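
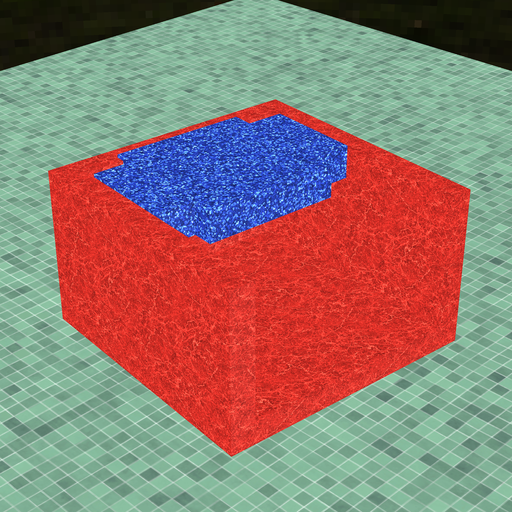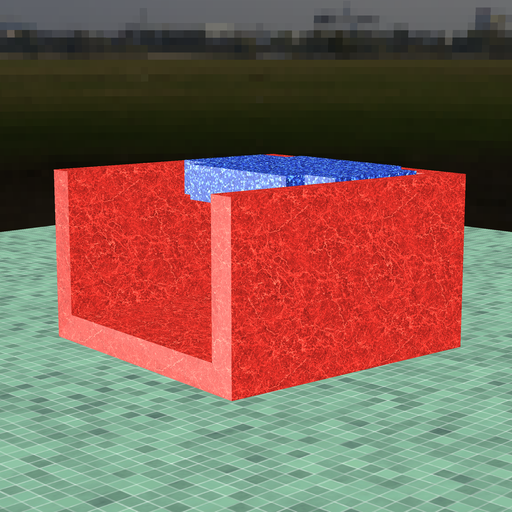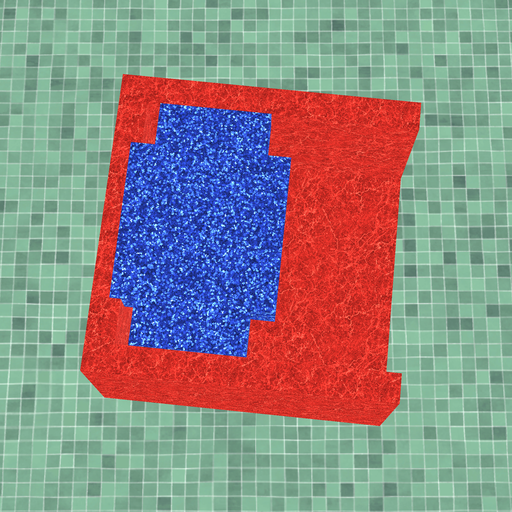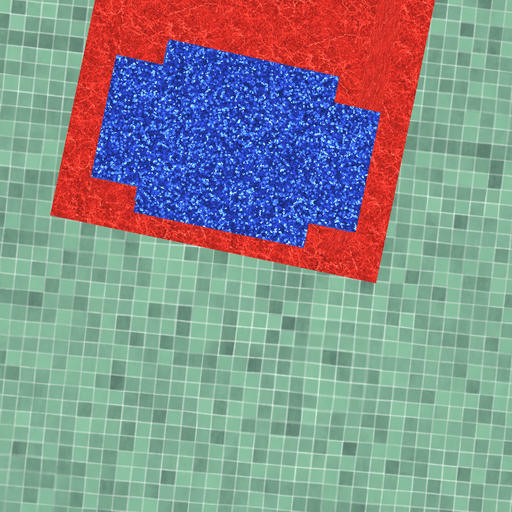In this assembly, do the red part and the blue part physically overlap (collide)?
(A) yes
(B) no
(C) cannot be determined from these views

(A) yes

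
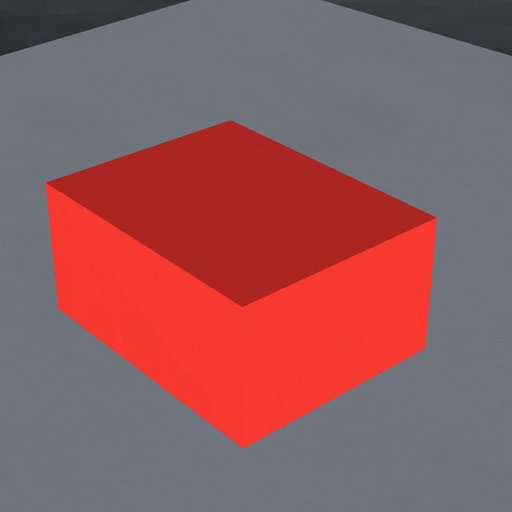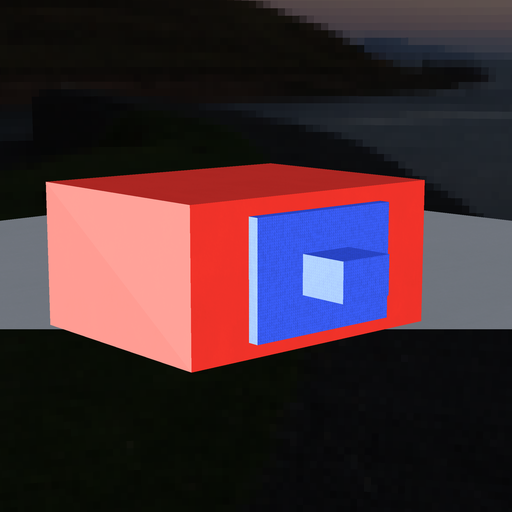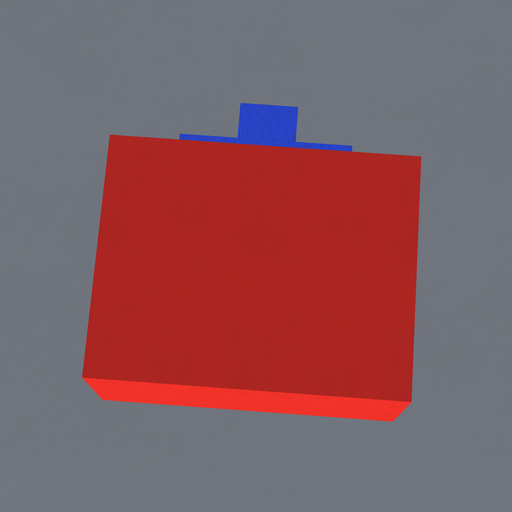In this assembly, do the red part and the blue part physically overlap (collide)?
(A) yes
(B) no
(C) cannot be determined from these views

(C) cannot be determined from these views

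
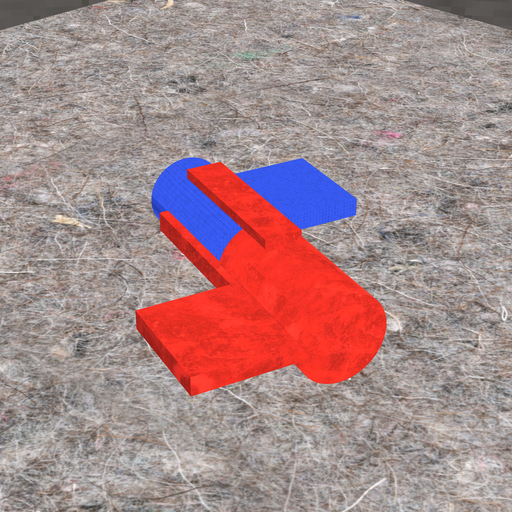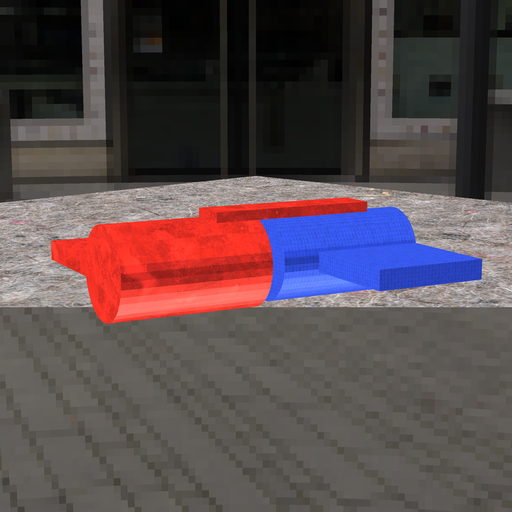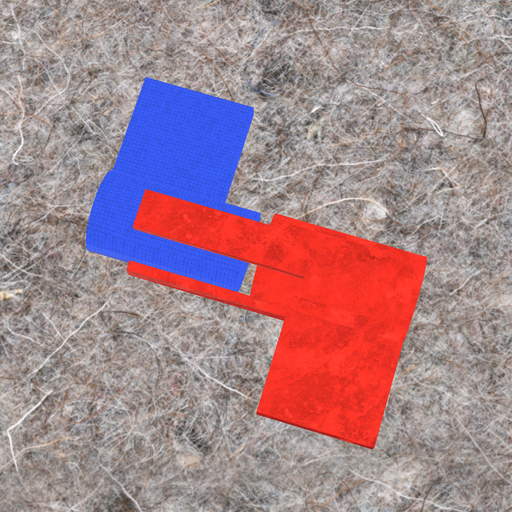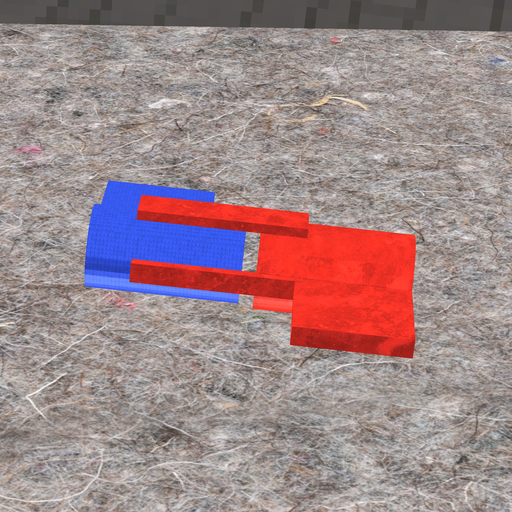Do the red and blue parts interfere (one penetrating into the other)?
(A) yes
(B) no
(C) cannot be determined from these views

(B) no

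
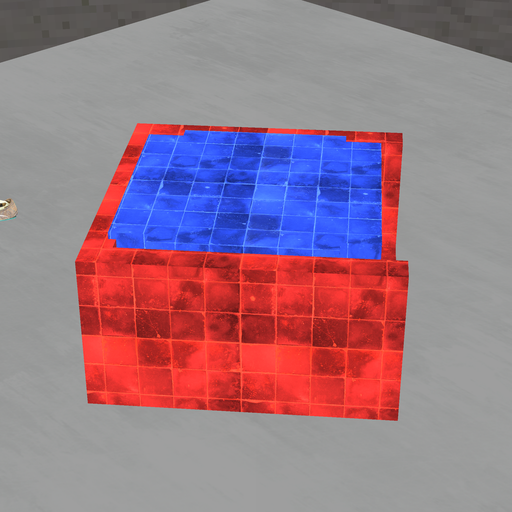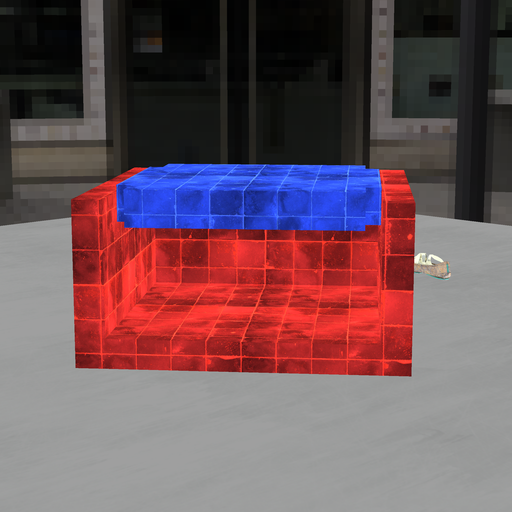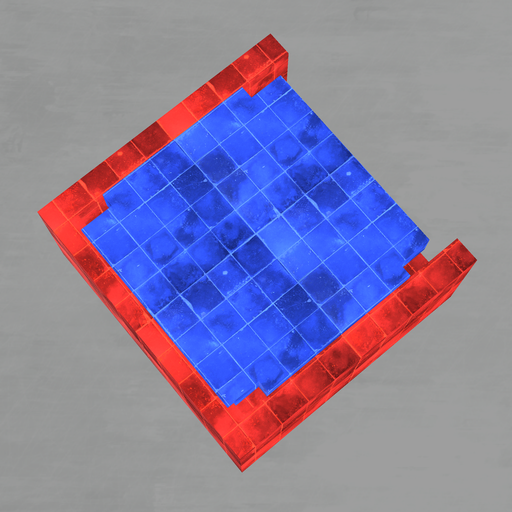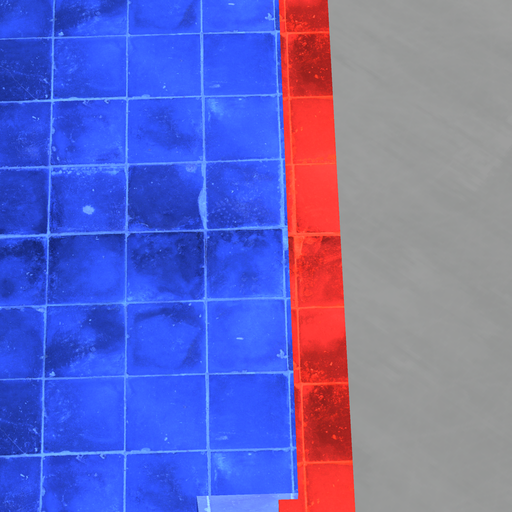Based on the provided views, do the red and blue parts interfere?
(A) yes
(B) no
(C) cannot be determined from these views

(A) yes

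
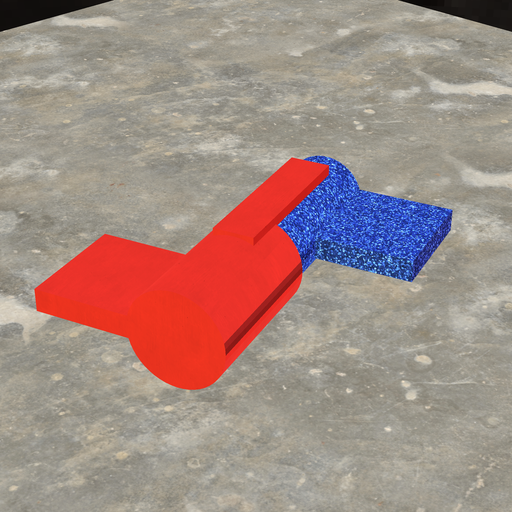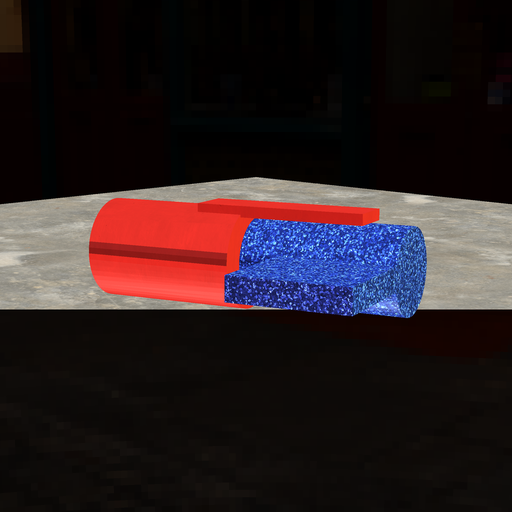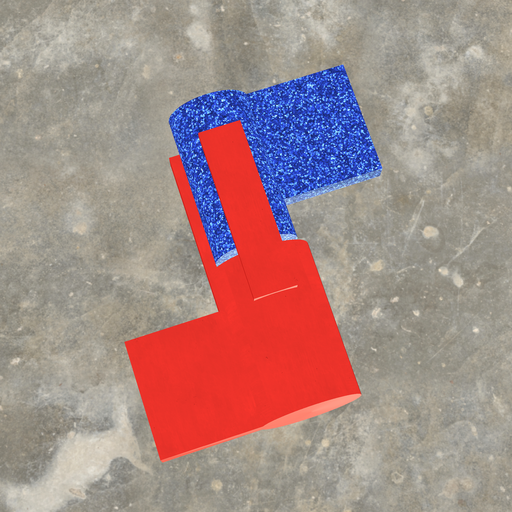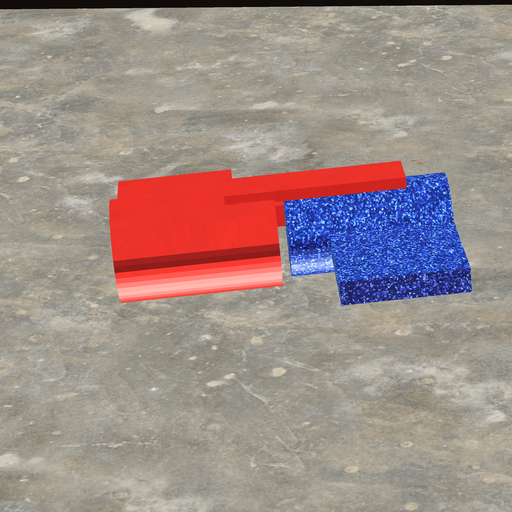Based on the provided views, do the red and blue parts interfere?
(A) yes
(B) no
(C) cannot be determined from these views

(B) no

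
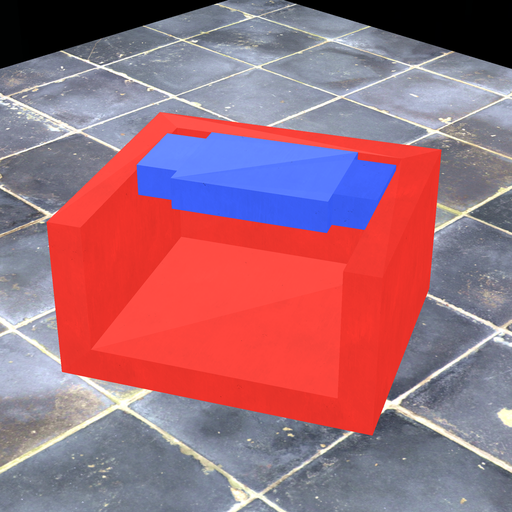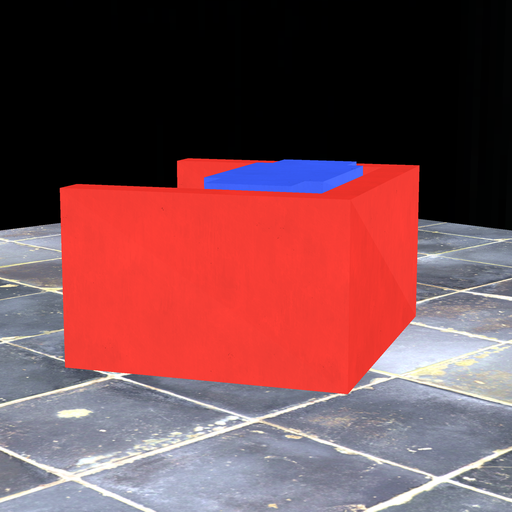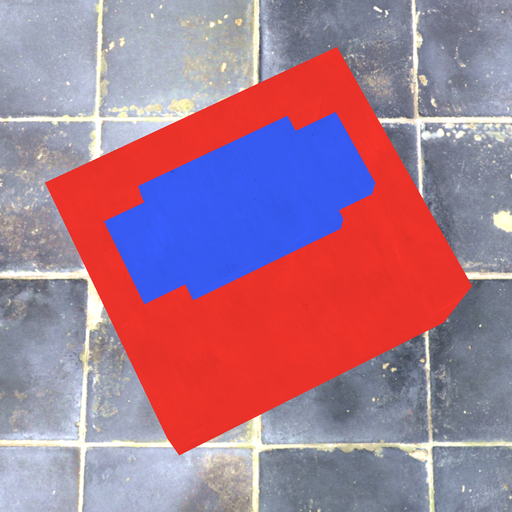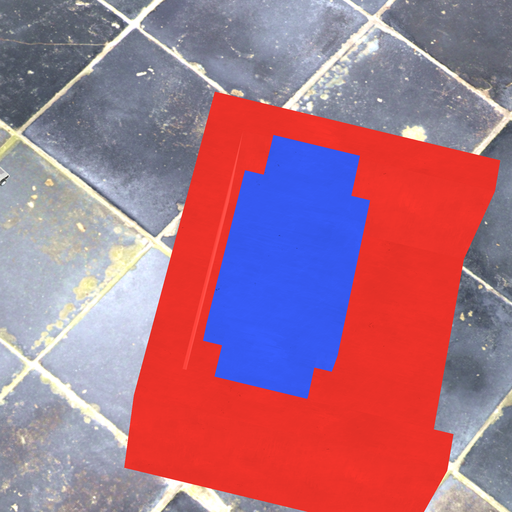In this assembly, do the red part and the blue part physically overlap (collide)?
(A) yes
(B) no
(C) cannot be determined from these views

(B) no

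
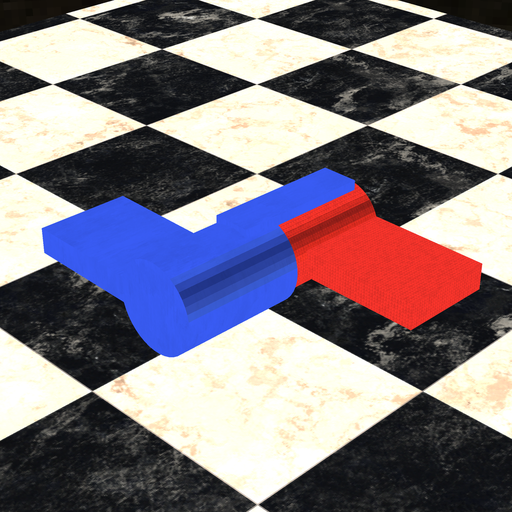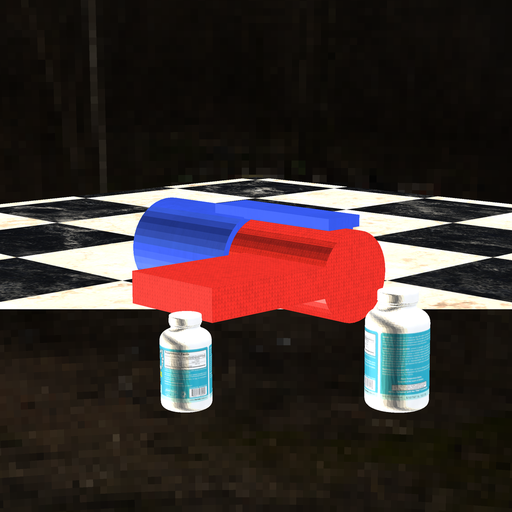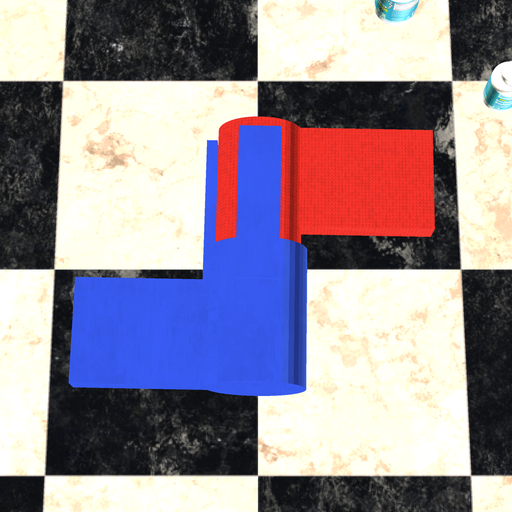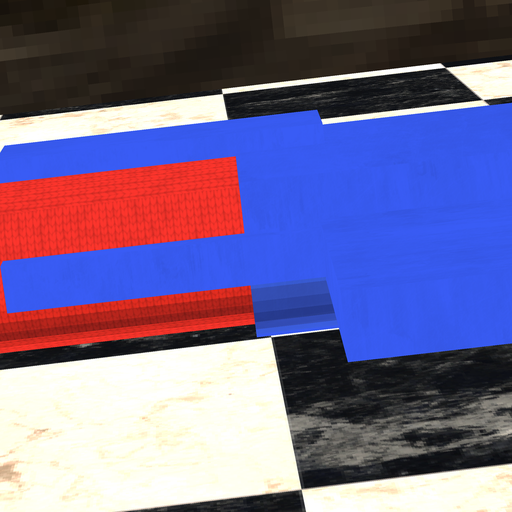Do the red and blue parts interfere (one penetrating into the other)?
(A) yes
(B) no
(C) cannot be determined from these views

(A) yes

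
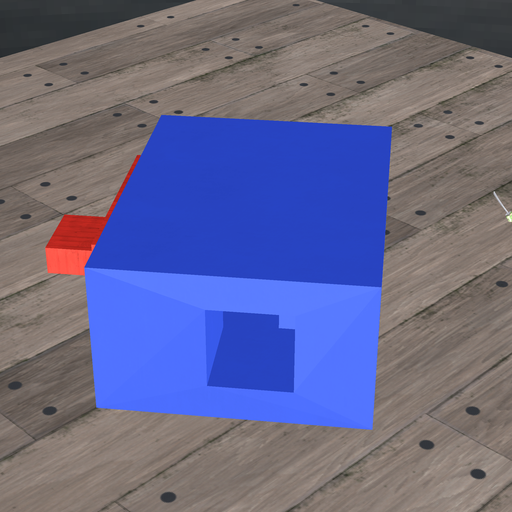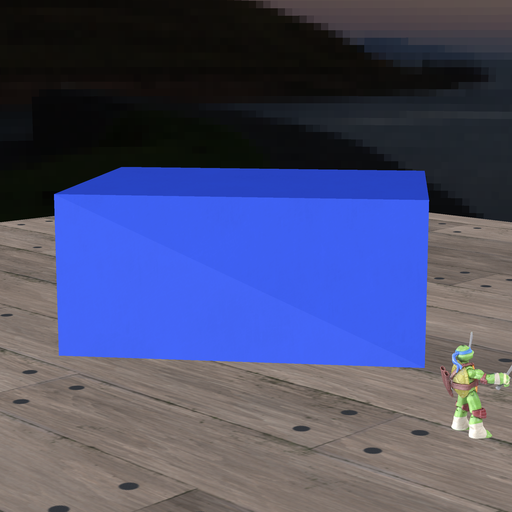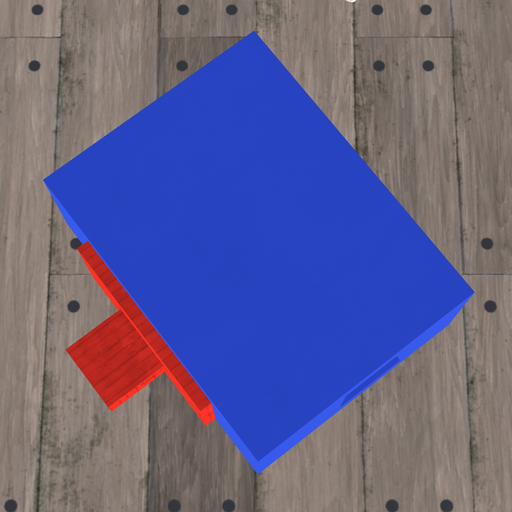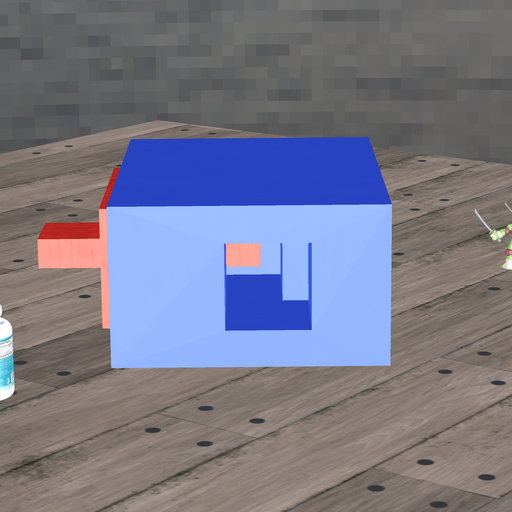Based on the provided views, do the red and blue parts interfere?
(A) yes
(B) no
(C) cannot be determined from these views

(B) no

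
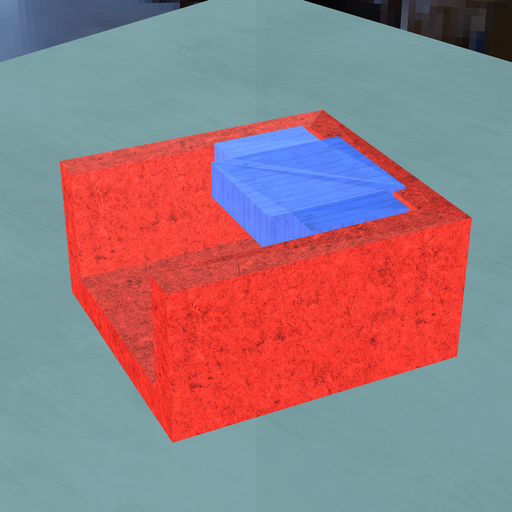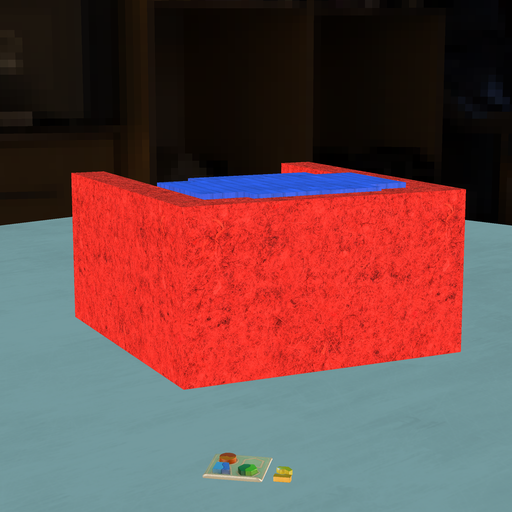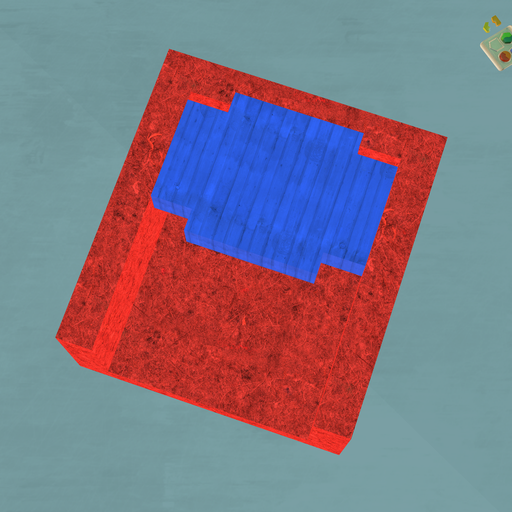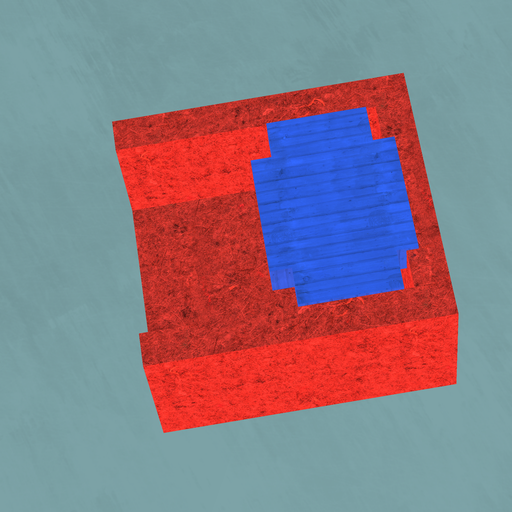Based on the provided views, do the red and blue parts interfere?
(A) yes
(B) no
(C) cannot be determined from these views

(A) yes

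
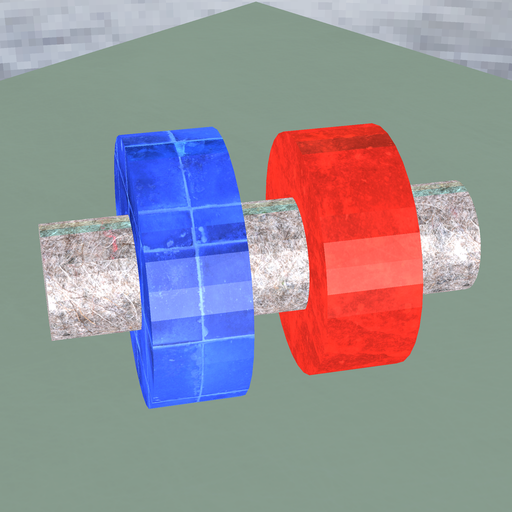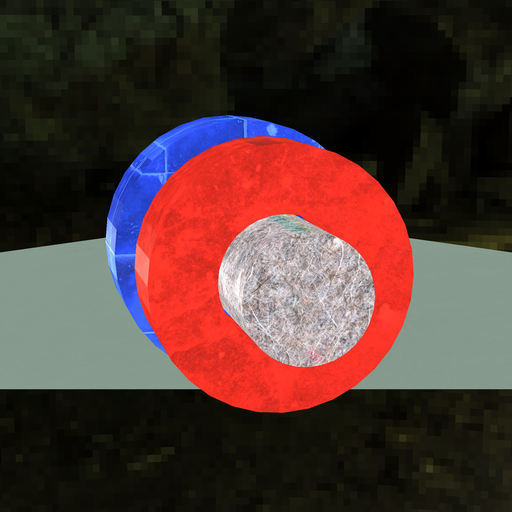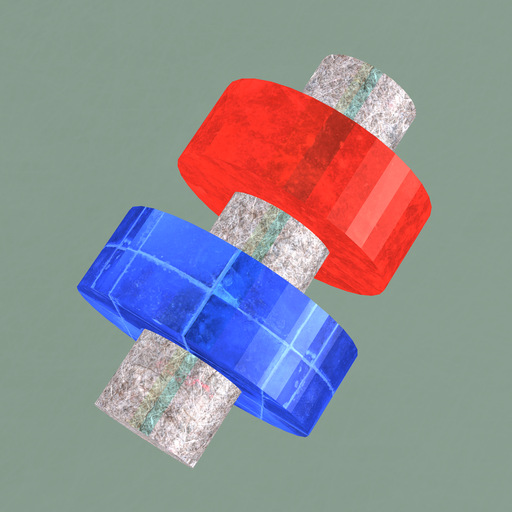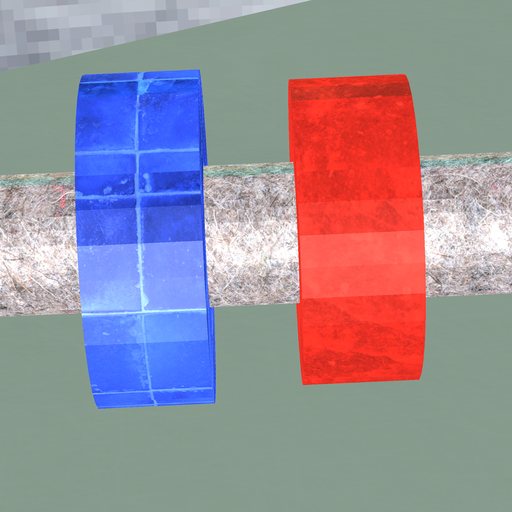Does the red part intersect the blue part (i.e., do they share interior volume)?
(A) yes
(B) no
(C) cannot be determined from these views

(B) no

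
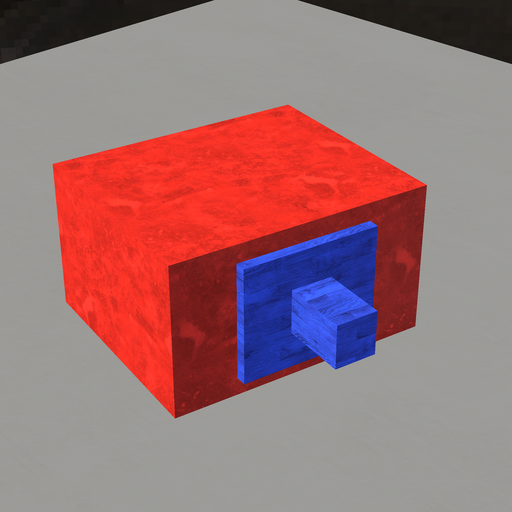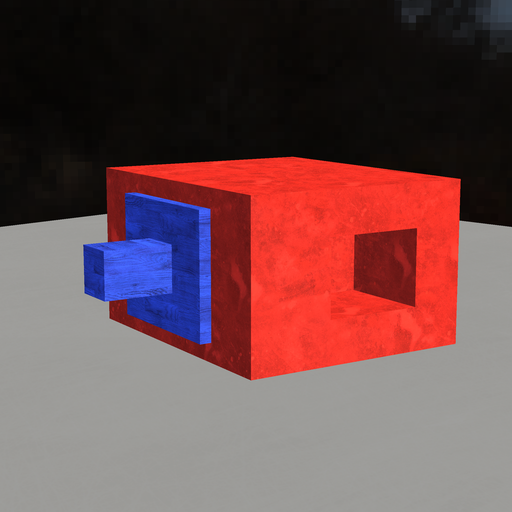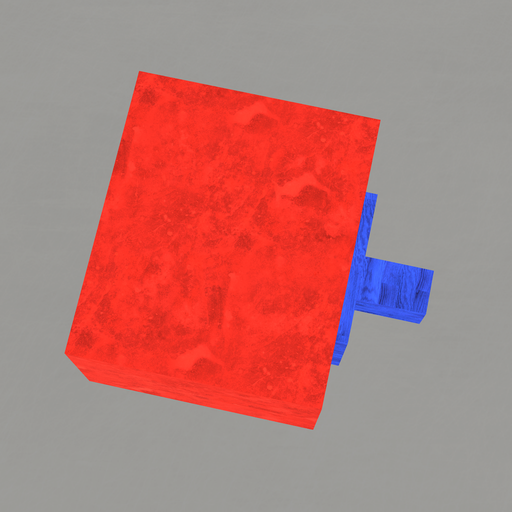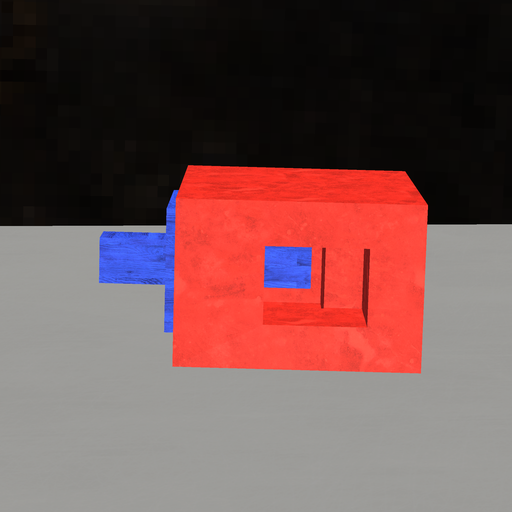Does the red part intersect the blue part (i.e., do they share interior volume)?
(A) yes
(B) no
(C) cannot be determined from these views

(B) no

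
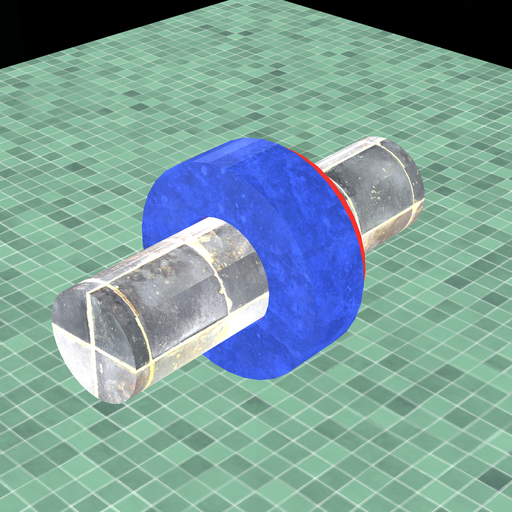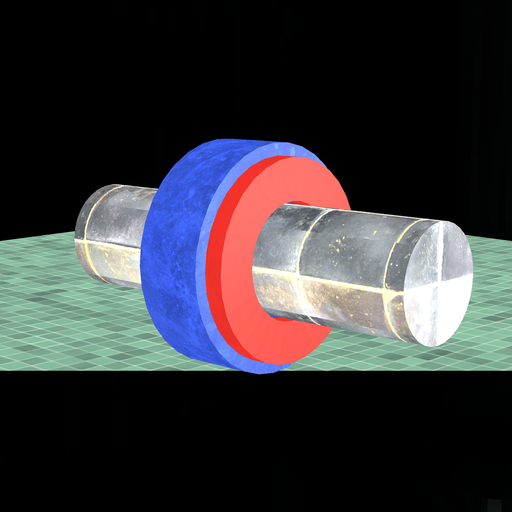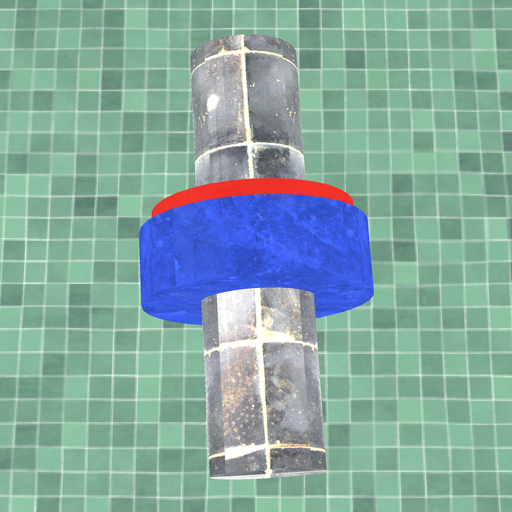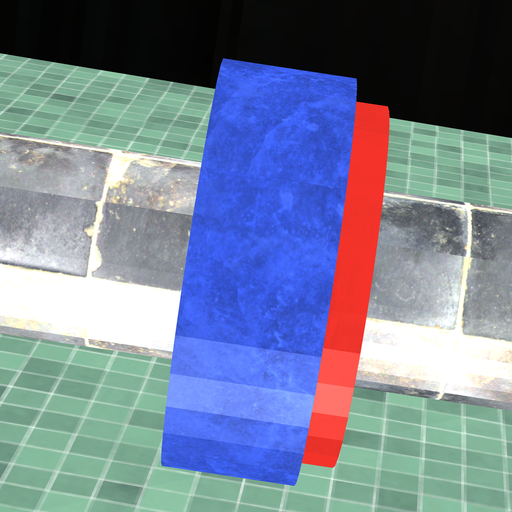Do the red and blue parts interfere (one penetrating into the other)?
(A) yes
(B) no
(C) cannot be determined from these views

(A) yes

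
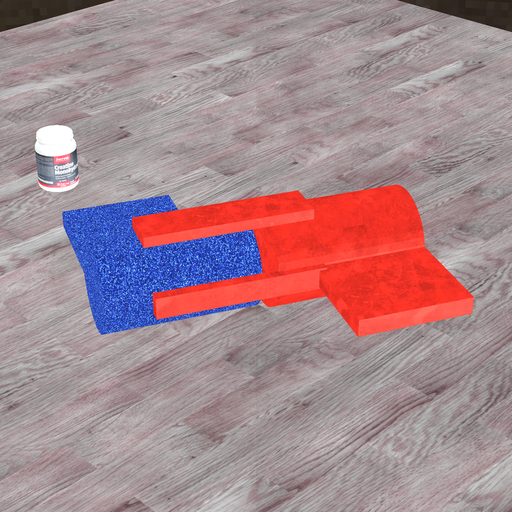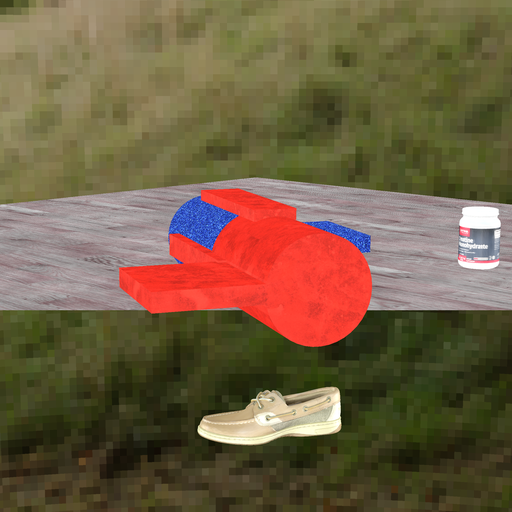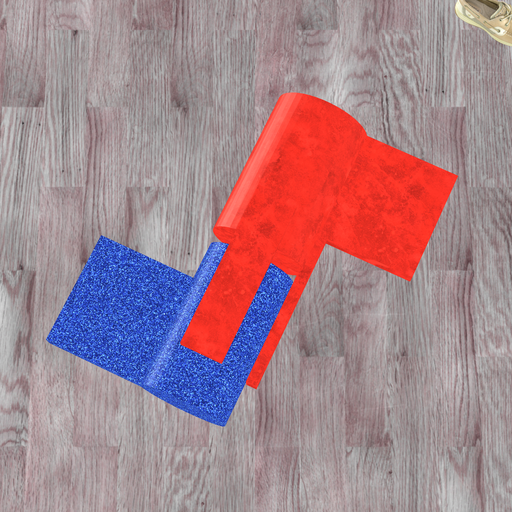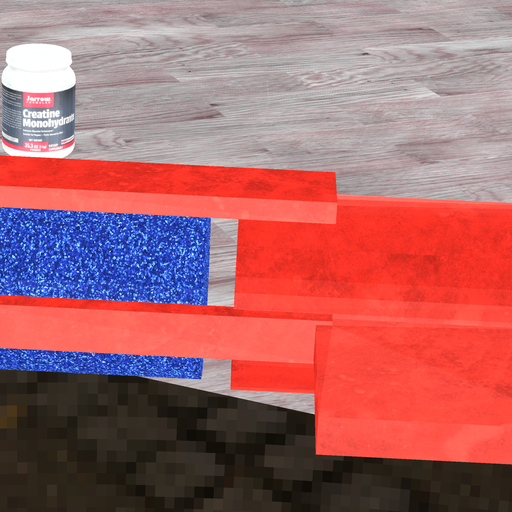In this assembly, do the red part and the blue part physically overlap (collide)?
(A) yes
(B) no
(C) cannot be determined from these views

(B) no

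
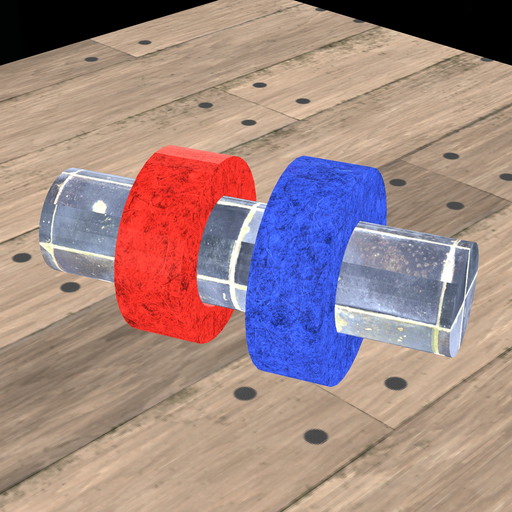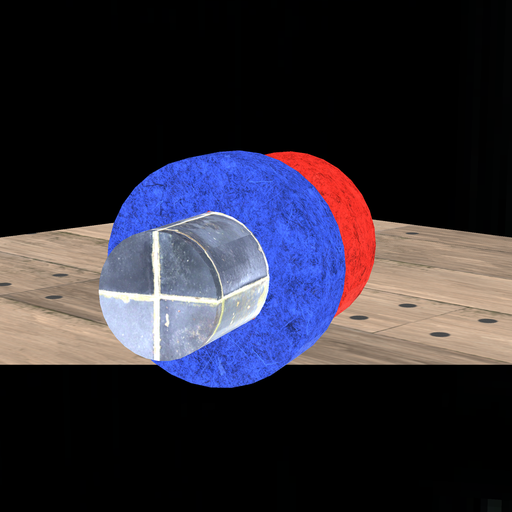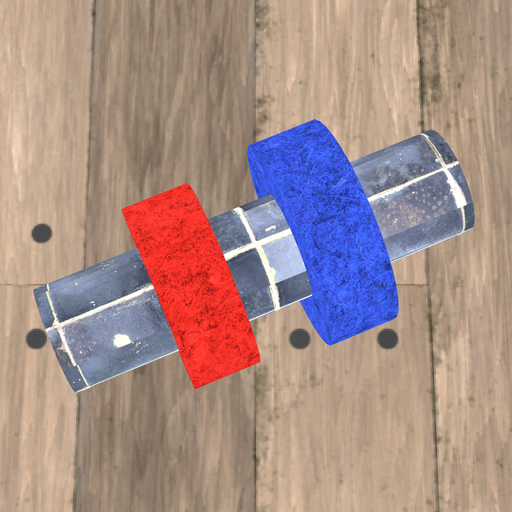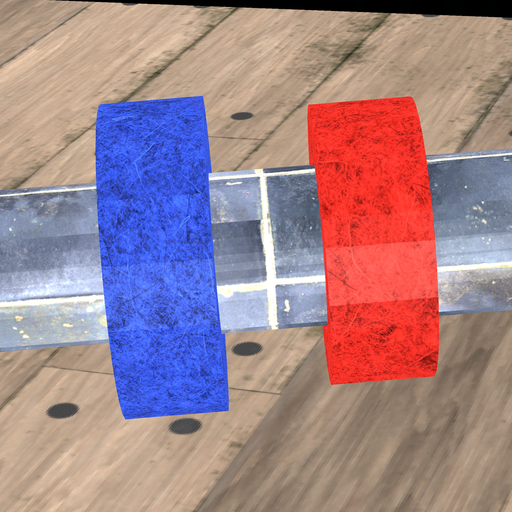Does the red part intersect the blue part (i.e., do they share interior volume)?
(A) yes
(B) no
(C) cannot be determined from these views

(B) no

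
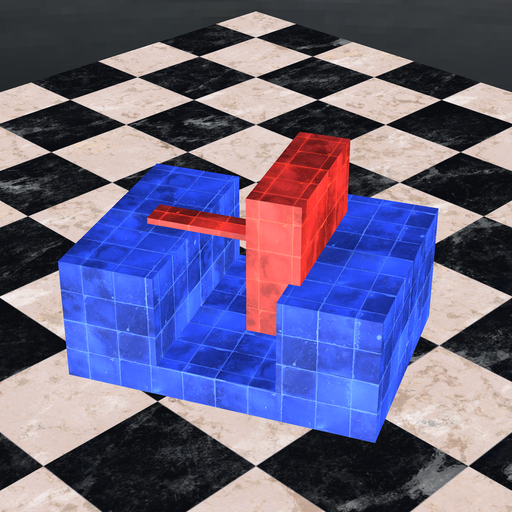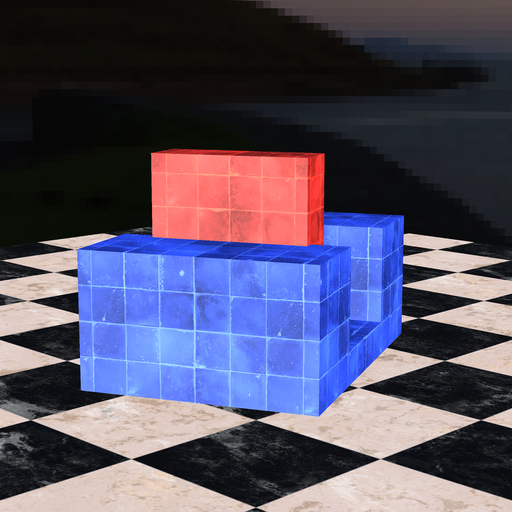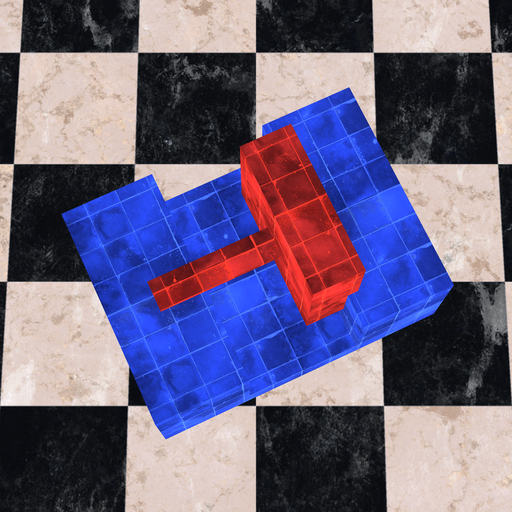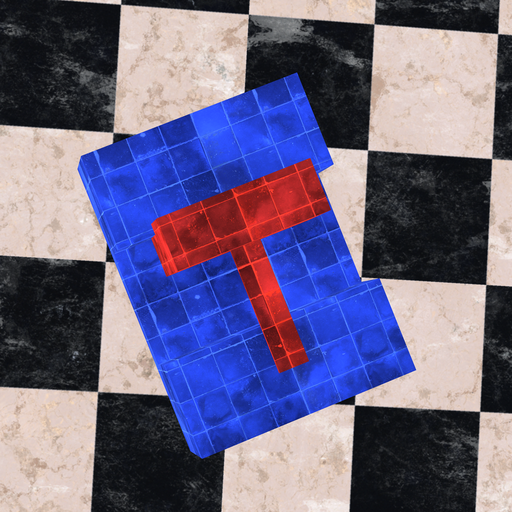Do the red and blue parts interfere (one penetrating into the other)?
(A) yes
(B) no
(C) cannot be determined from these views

(A) yes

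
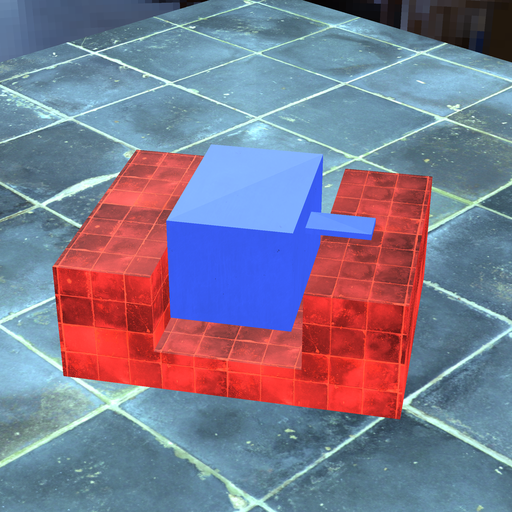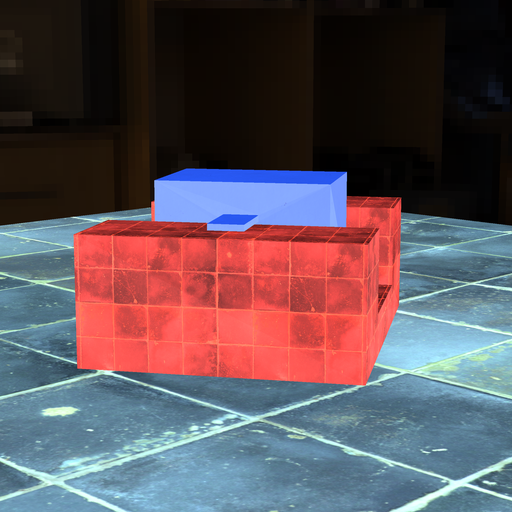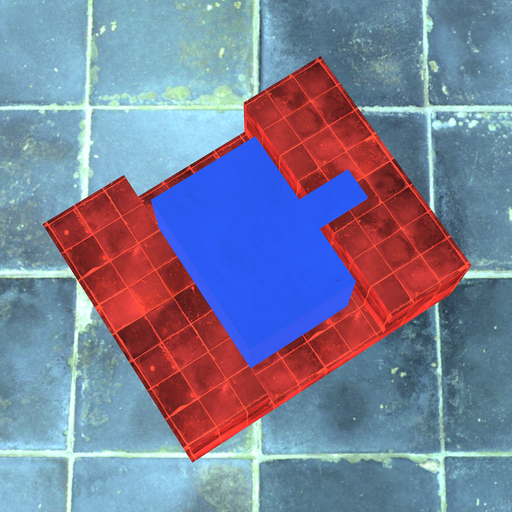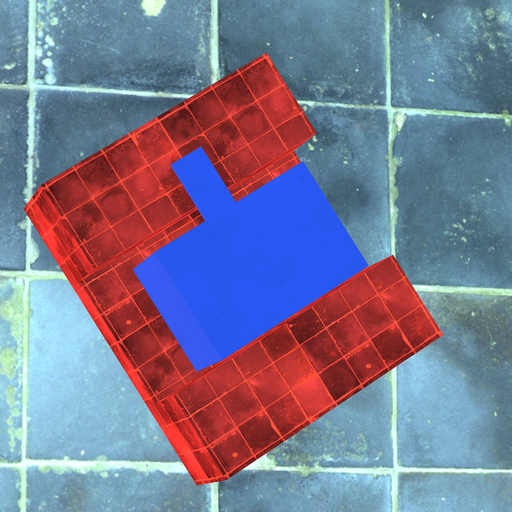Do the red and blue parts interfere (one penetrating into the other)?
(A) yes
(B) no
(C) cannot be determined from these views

(B) no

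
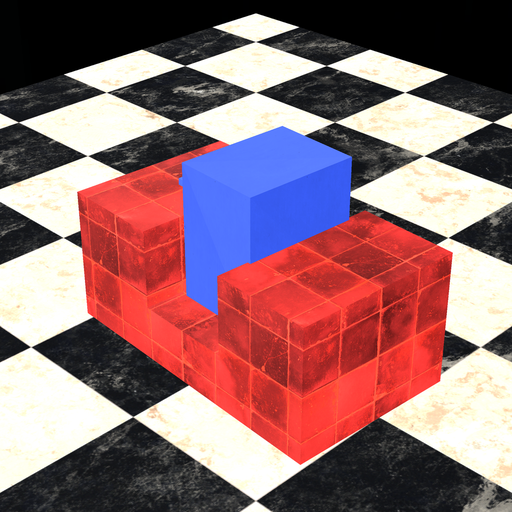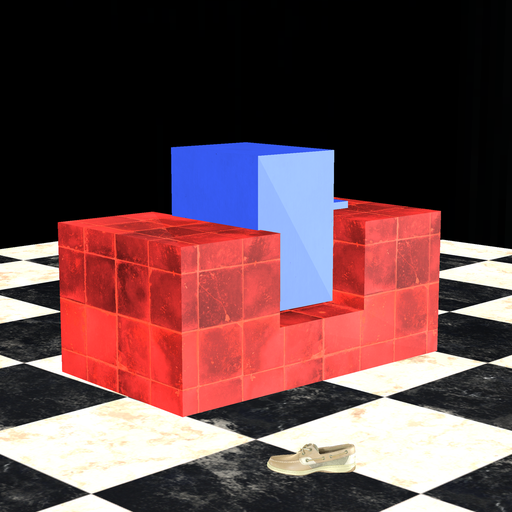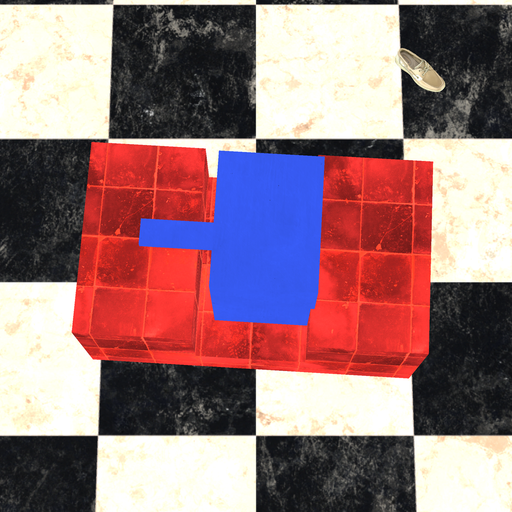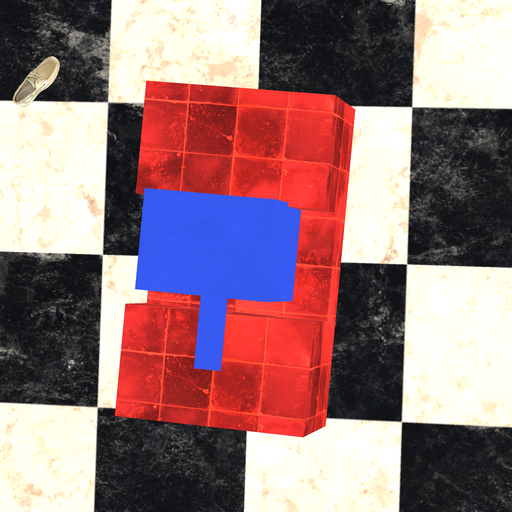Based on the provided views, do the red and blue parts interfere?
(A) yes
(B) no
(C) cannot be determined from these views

(A) yes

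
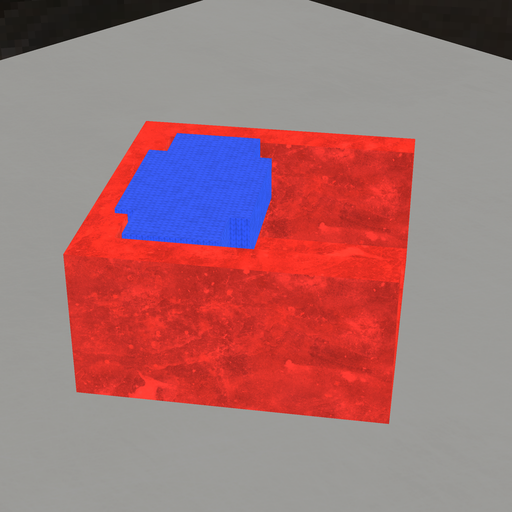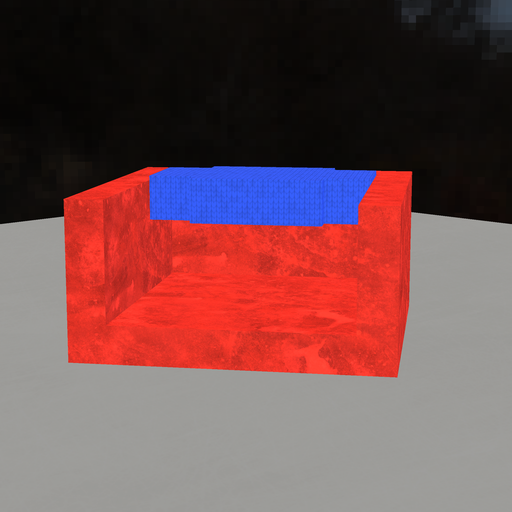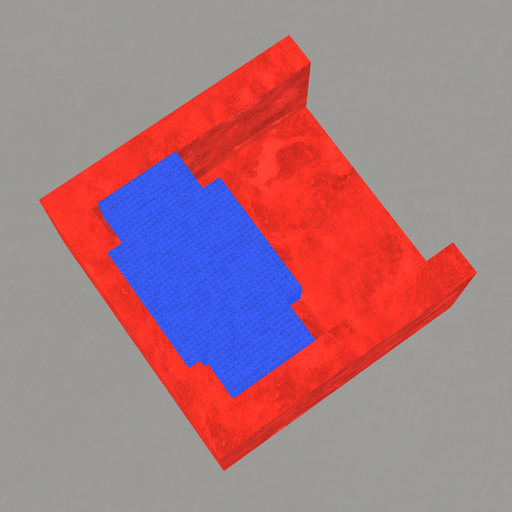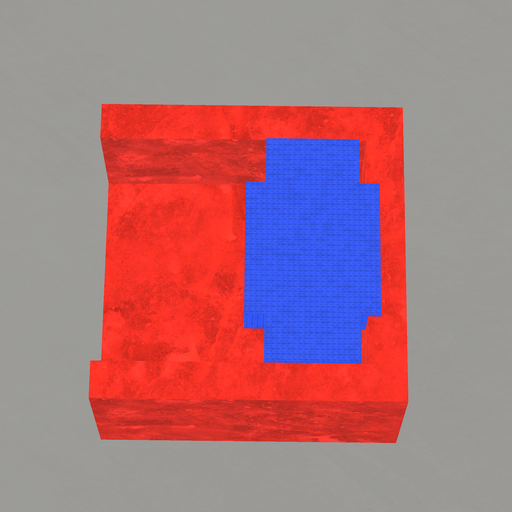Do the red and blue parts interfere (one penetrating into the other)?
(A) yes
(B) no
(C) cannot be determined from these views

(A) yes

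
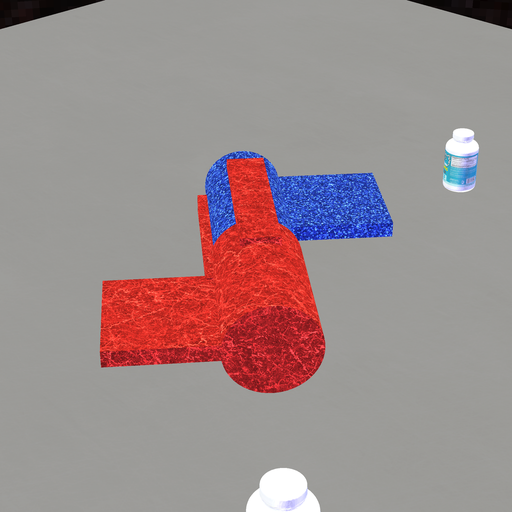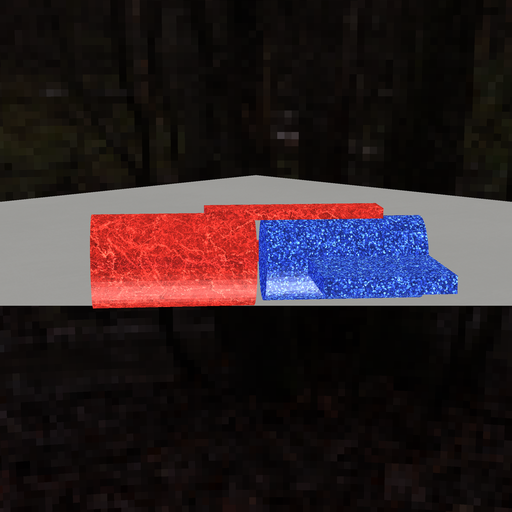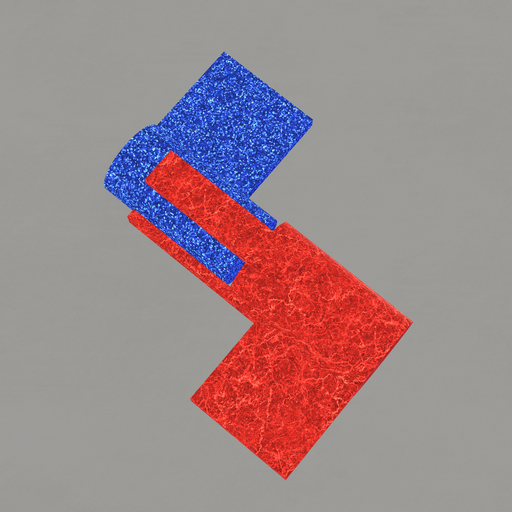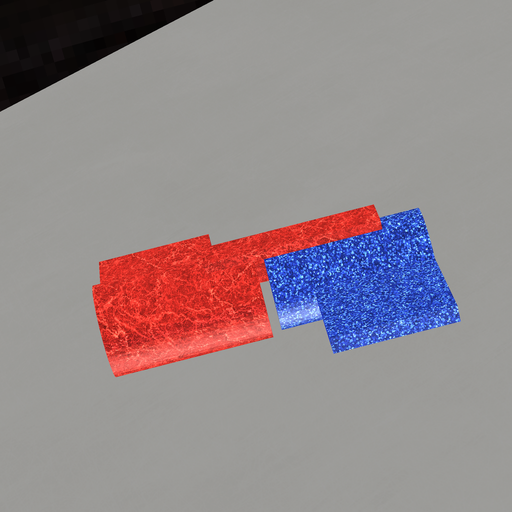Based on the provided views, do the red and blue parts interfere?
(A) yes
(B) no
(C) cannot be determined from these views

(B) no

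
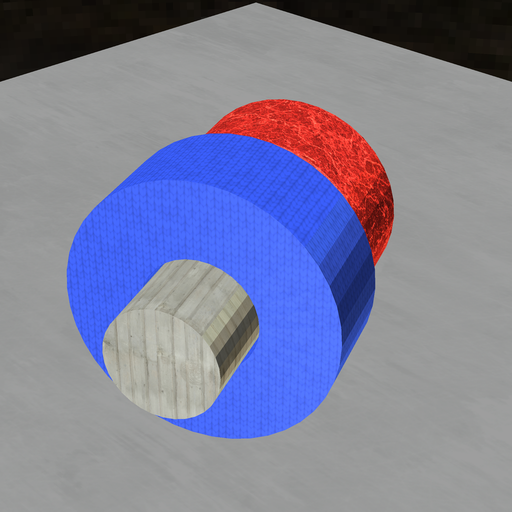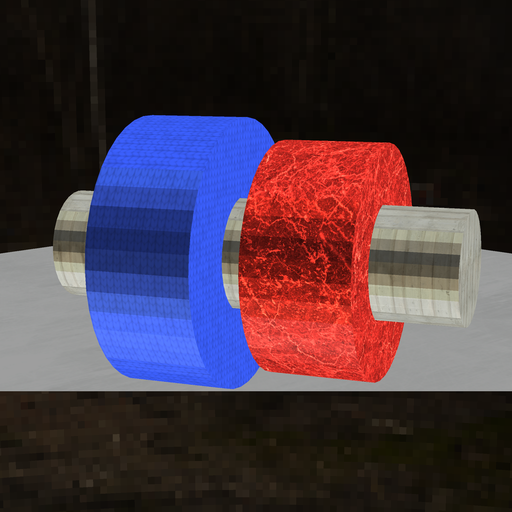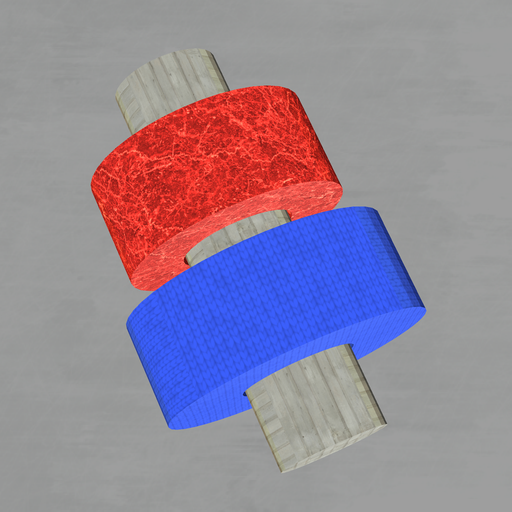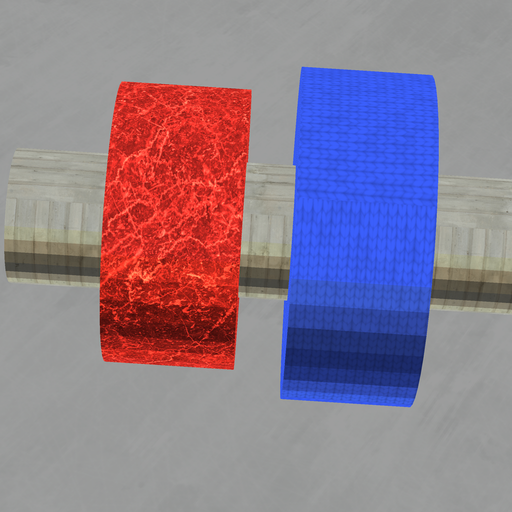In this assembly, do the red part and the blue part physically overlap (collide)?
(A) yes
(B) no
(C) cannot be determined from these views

(B) no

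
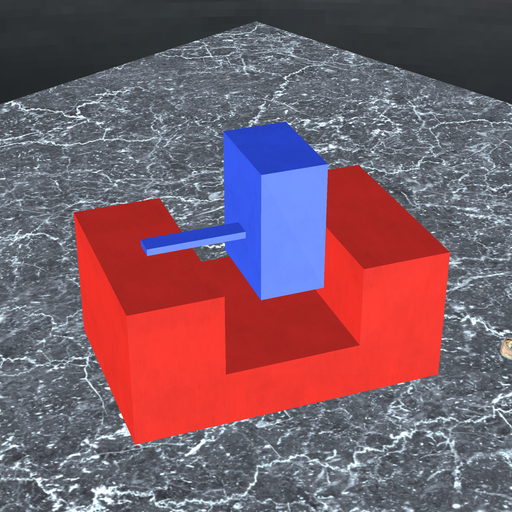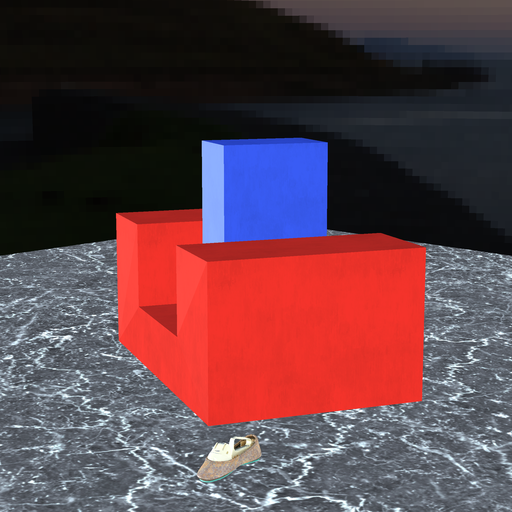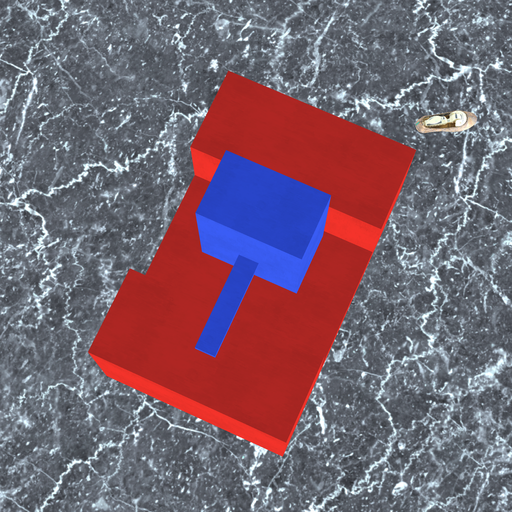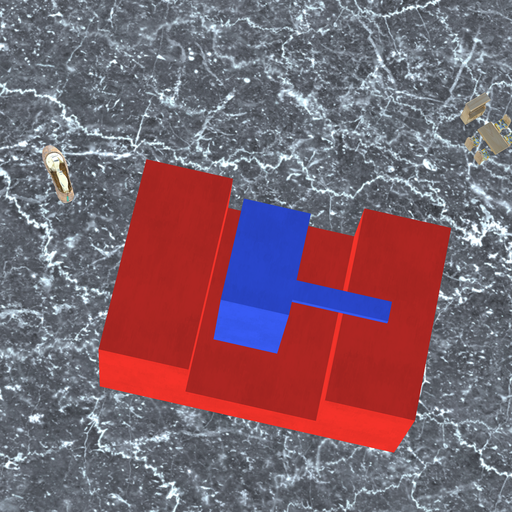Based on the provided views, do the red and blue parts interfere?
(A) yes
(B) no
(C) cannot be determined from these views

(B) no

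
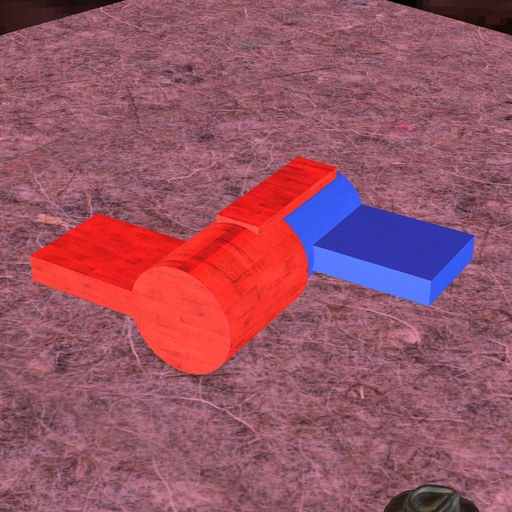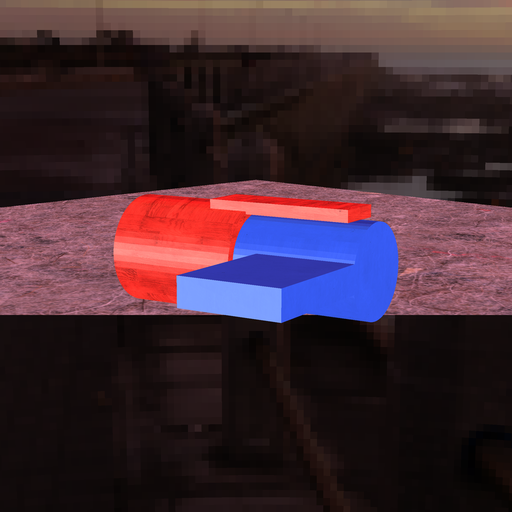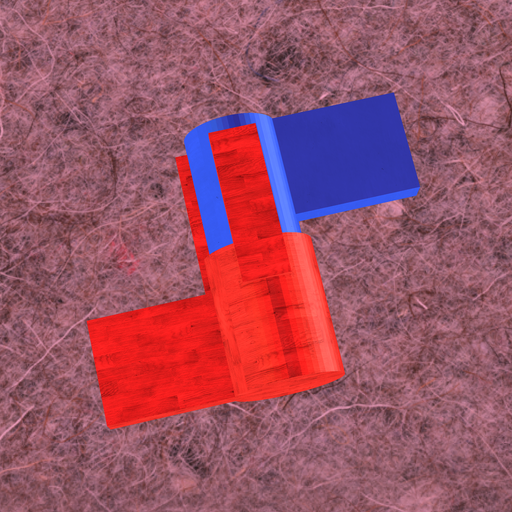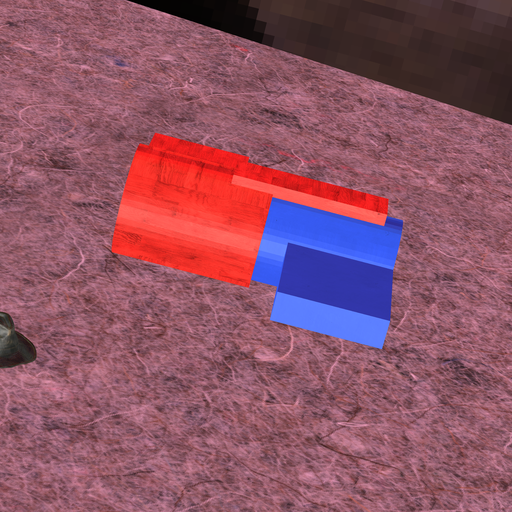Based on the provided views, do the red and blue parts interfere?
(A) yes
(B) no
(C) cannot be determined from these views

(A) yes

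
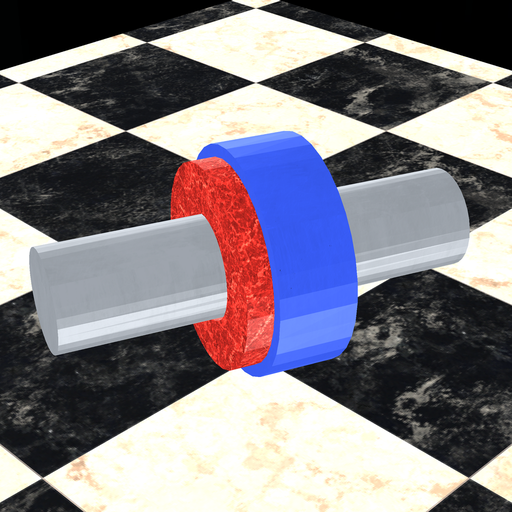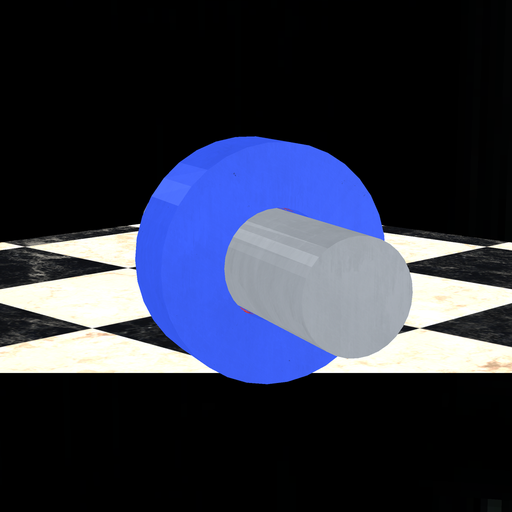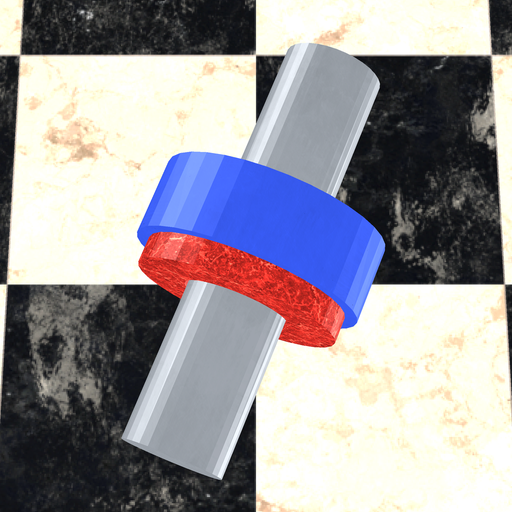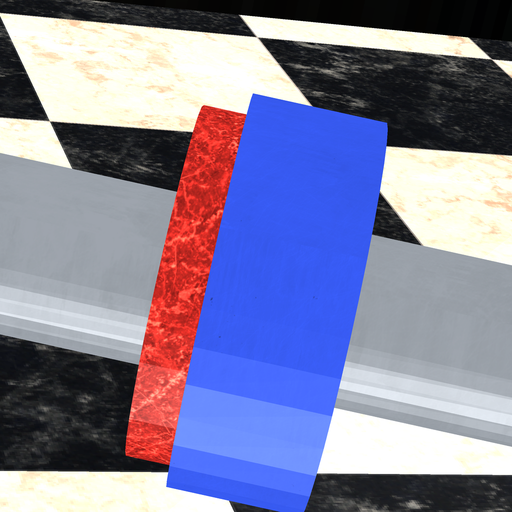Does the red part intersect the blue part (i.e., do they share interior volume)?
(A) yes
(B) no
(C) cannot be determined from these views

(A) yes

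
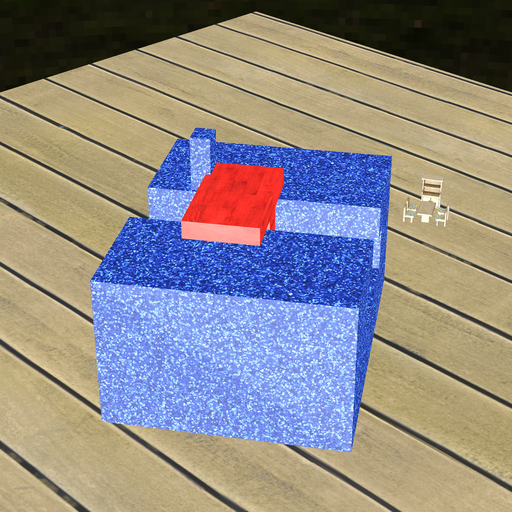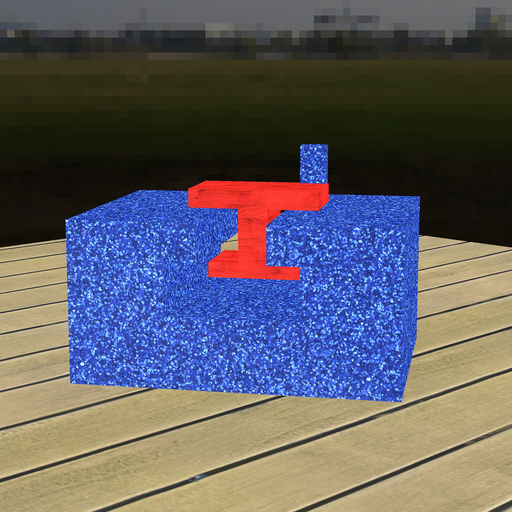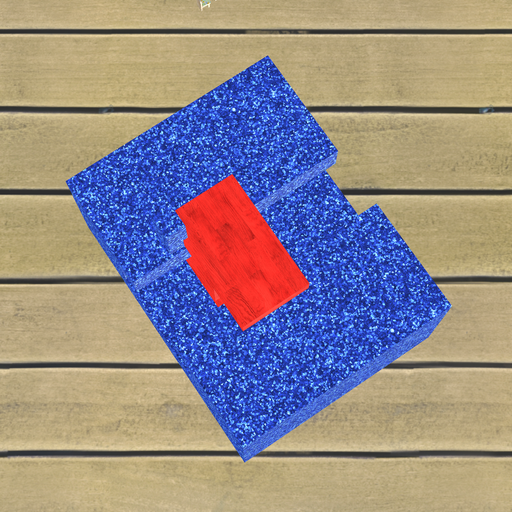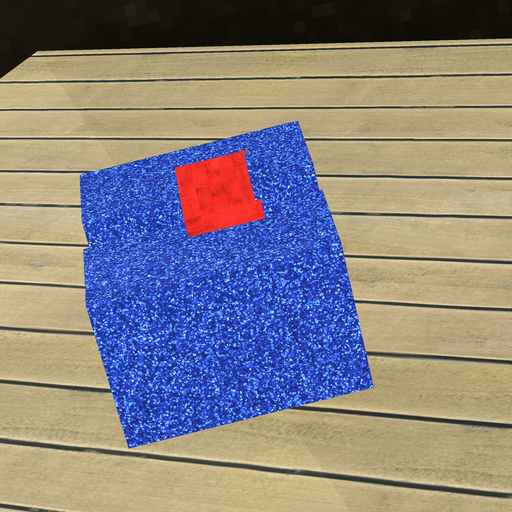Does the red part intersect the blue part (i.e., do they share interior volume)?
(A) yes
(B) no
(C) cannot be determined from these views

(A) yes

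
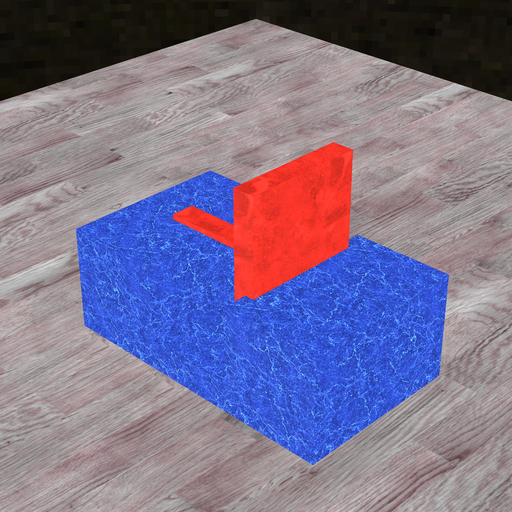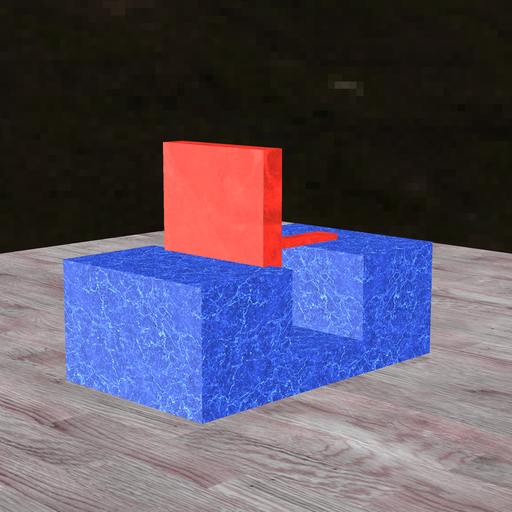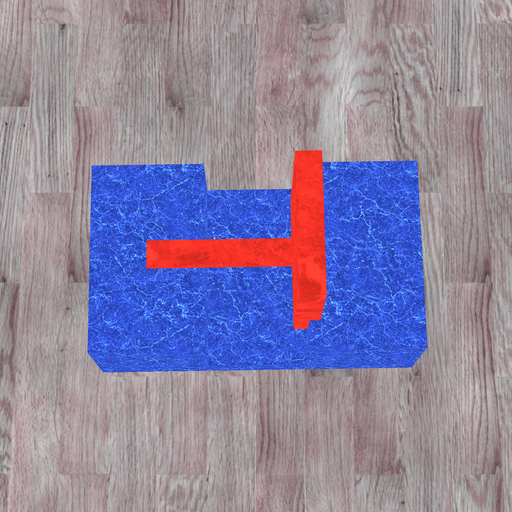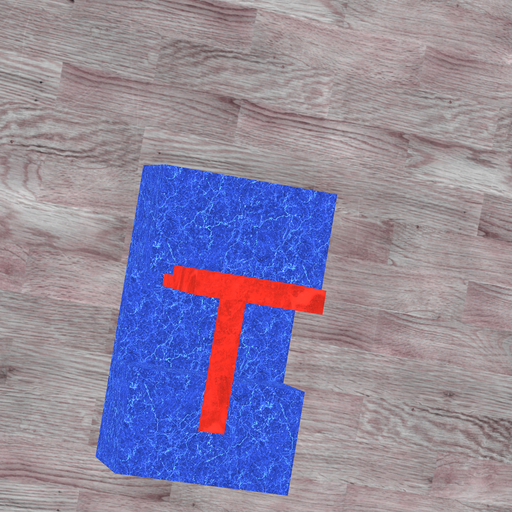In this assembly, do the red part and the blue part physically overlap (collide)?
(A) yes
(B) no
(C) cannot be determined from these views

(A) yes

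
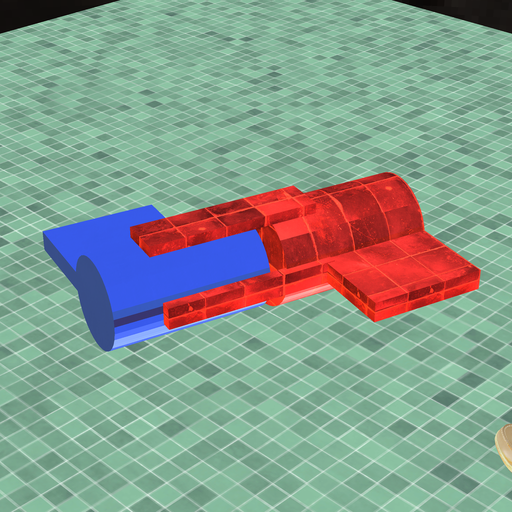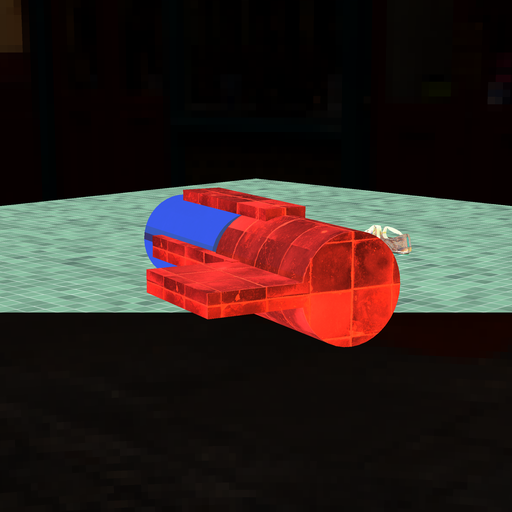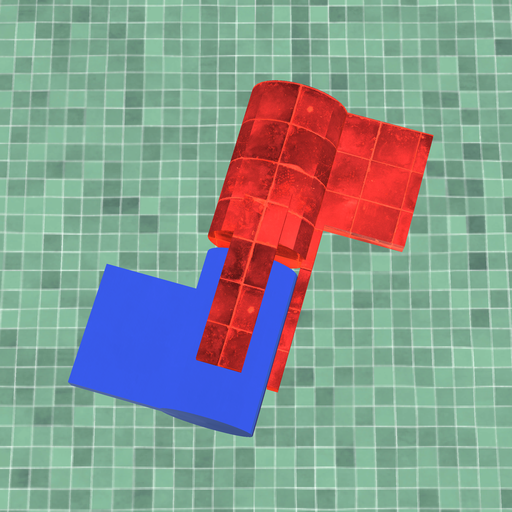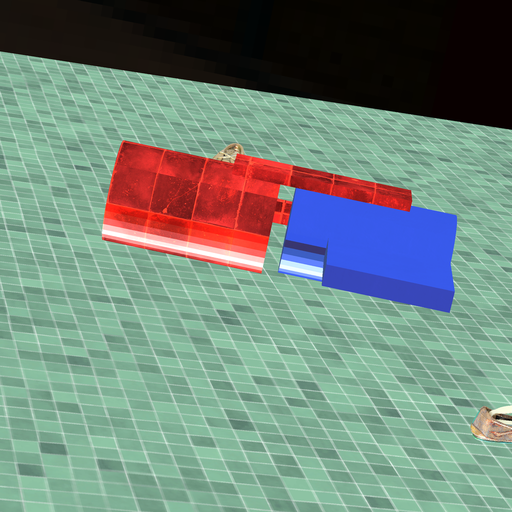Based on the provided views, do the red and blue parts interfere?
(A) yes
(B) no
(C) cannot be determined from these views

(B) no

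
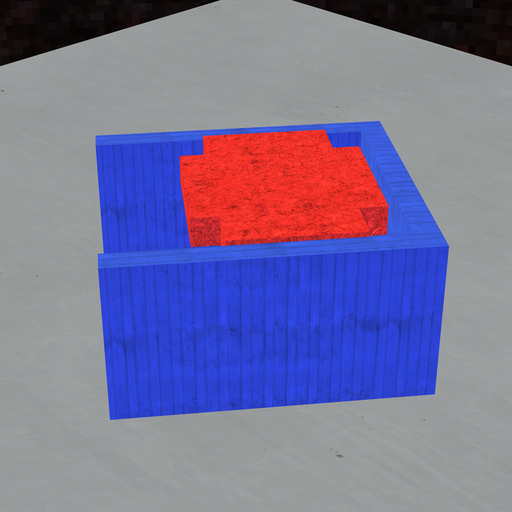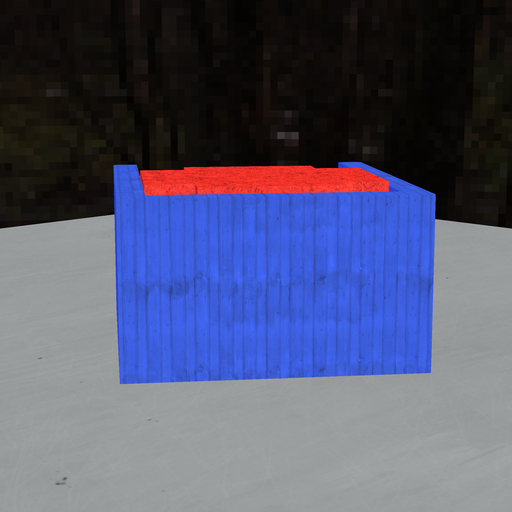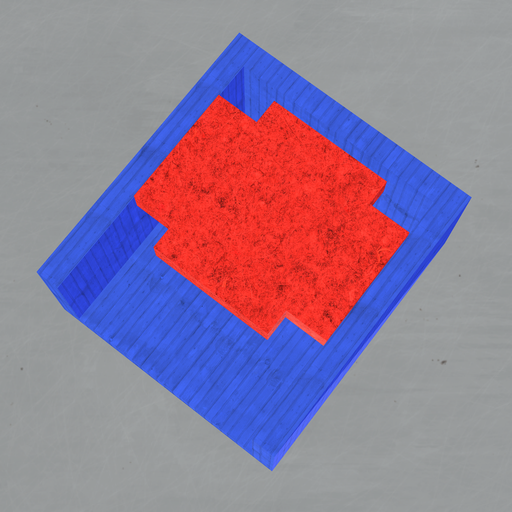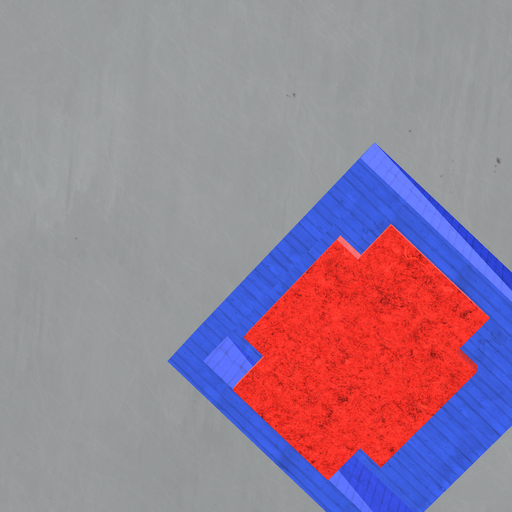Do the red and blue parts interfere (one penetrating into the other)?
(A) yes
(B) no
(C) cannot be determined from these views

(B) no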